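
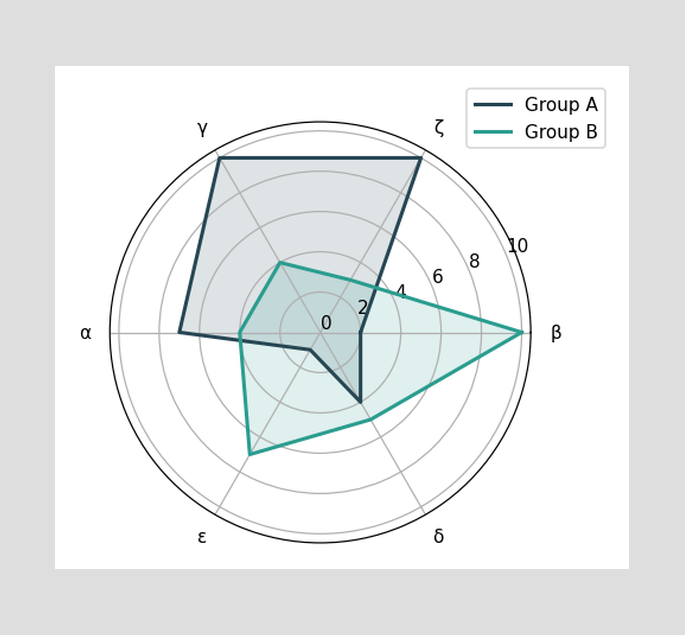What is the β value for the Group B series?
10

On the β axis, Group B reaches 10.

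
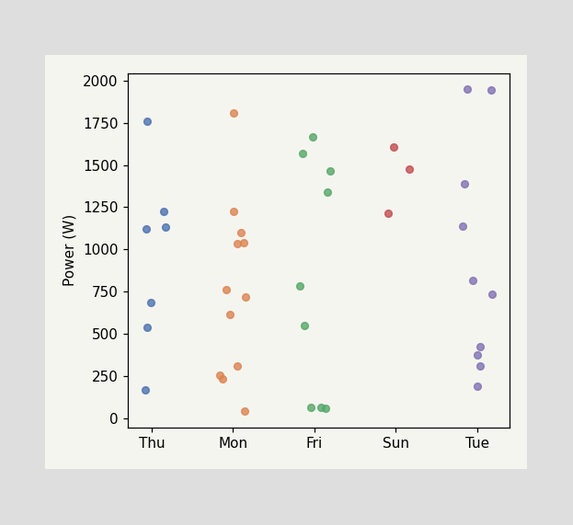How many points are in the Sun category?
3

Counting the markers in the Sun column gives 3.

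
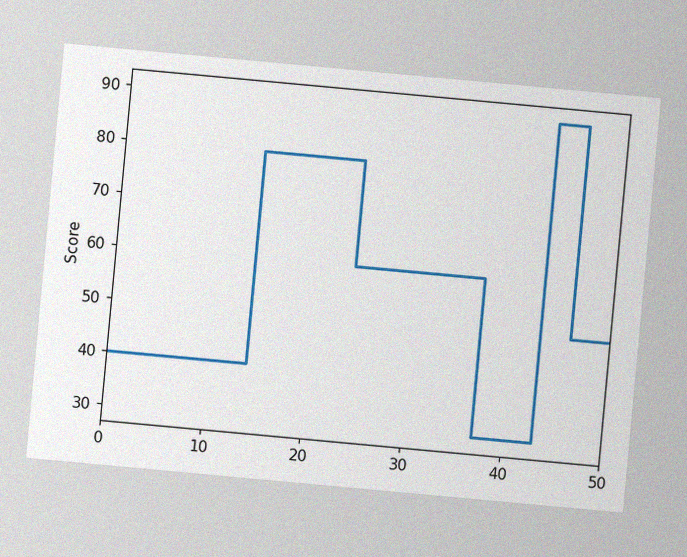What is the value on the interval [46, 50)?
50

The chart is tilted about 5° clockwise, with some photo noise. On [46, 50) the step sits at 50.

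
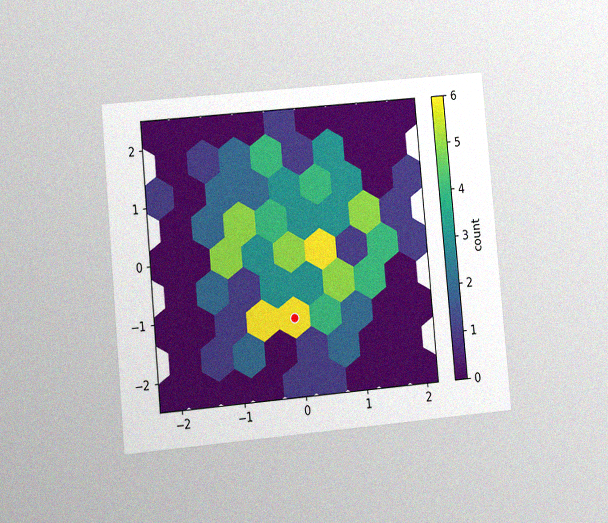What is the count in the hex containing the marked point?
The chart is tilted about 5° counter-clockwise and viewed at a slight angle, with some photo noise. The marked hex reads 6 on the colorbar.

6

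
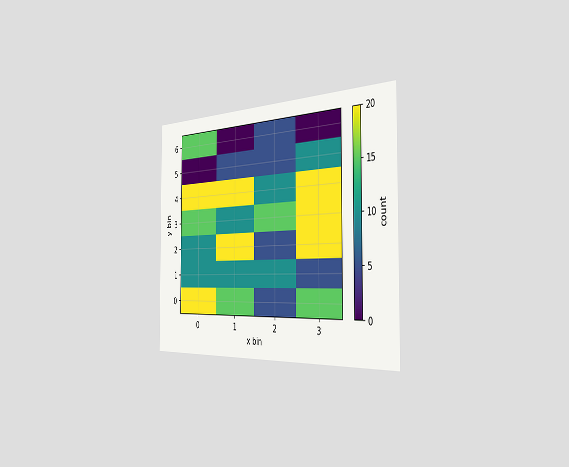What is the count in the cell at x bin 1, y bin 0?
15

The chart is viewed slightly from the right. Matching the cell (1, 0) against the colorbar gives 15.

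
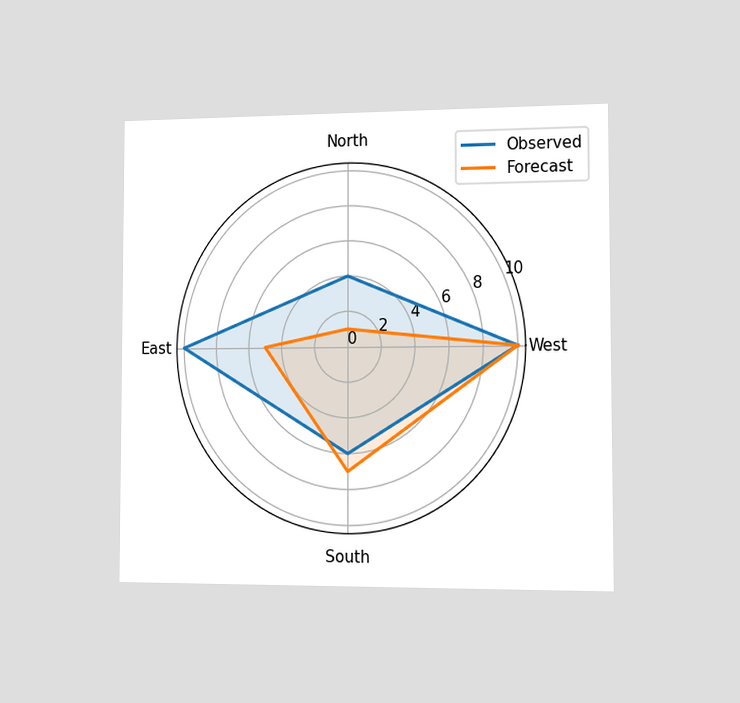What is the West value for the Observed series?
The chart is viewed slightly from the right. On the West axis, Observed reaches 10.

10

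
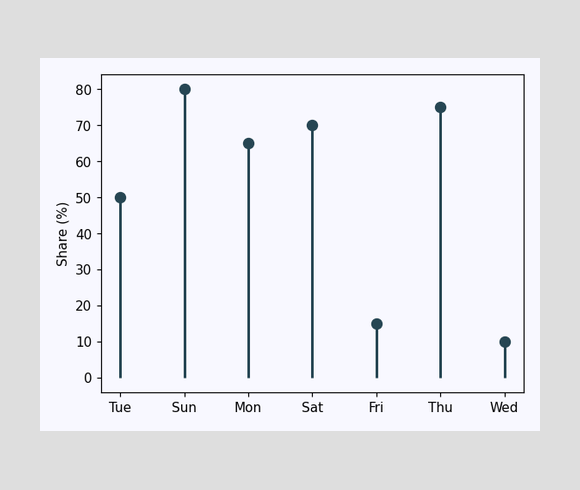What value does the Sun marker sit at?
80%

The Sun marker sits at 80%.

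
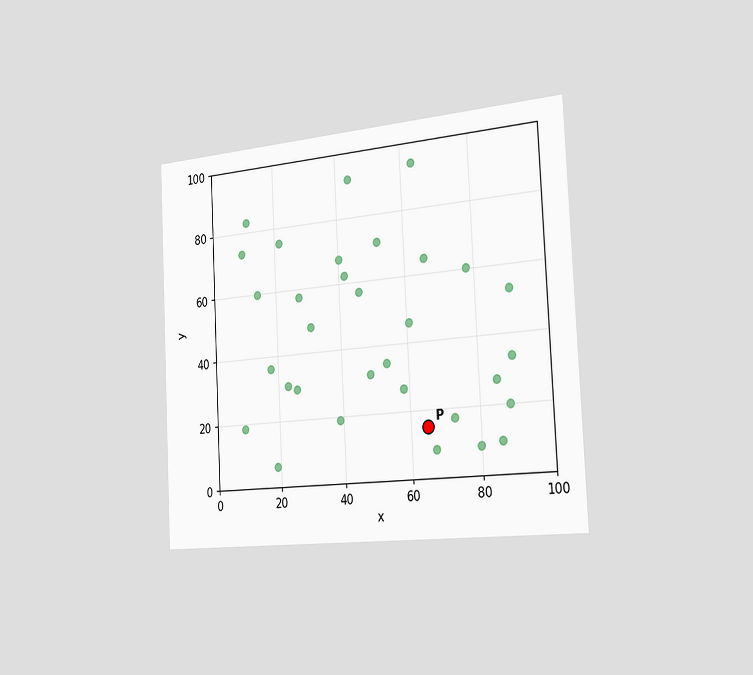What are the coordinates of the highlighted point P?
The chart is tilted about 3° counter-clockwise and viewed slightly from the right. Following the gridlines from P to each axis, P sits at (65, 15).

(65, 15)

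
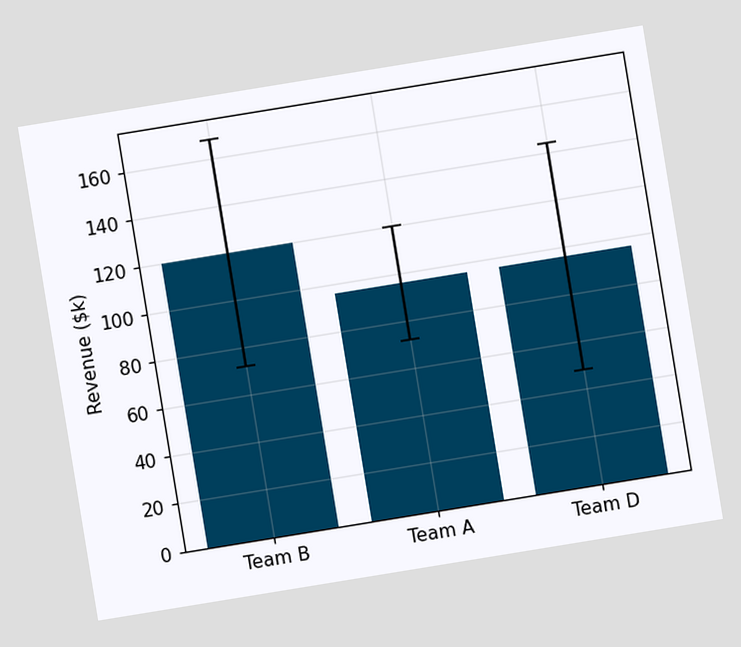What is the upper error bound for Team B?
$168k

The chart is tilted about 9° counter-clockwise. The Team B bar's upper whisker reaches $168k.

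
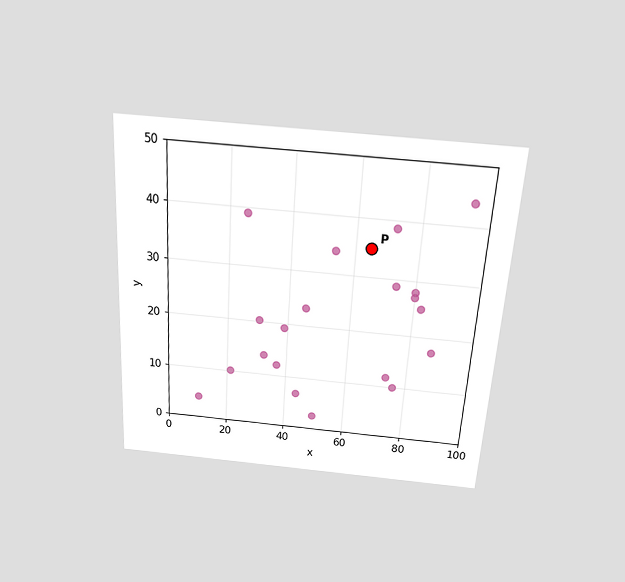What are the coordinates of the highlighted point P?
The chart is tilted about 3° clockwise and viewed slightly from above. Following the gridlines from P to each axis, P sits at (65, 35).

(65, 35)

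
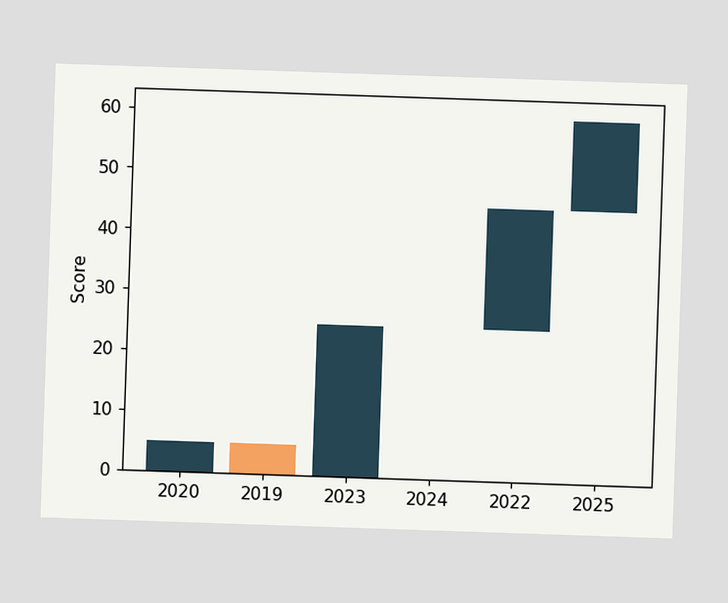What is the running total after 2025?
After 2025 the running total reaches 60.

60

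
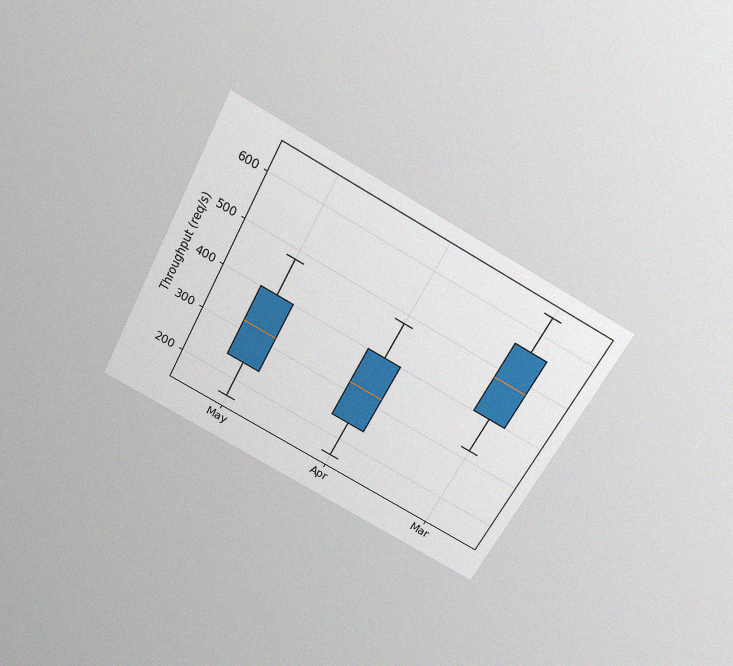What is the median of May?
320req/s

The chart is tilted about 28° clockwise and viewed slightly from above, with some photo noise. The median line in the May box sits at 320req/s.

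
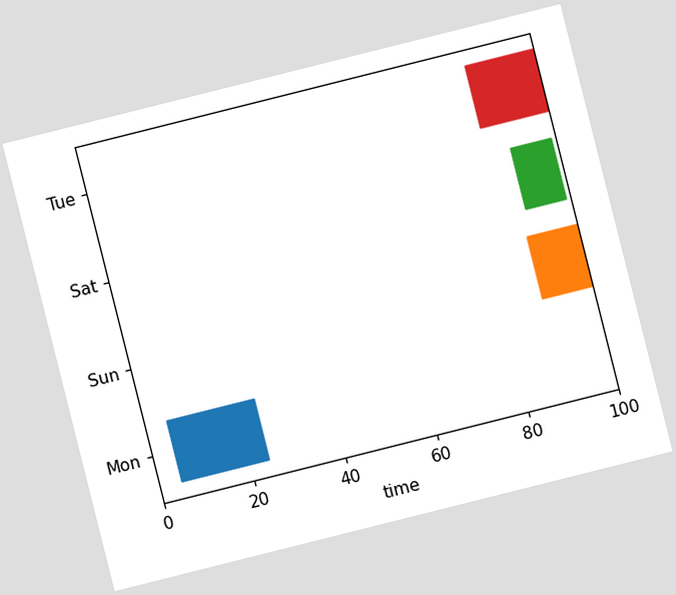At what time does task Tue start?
85

The chart is tilted about 14° counter-clockwise. The Tue bar begins at t=85.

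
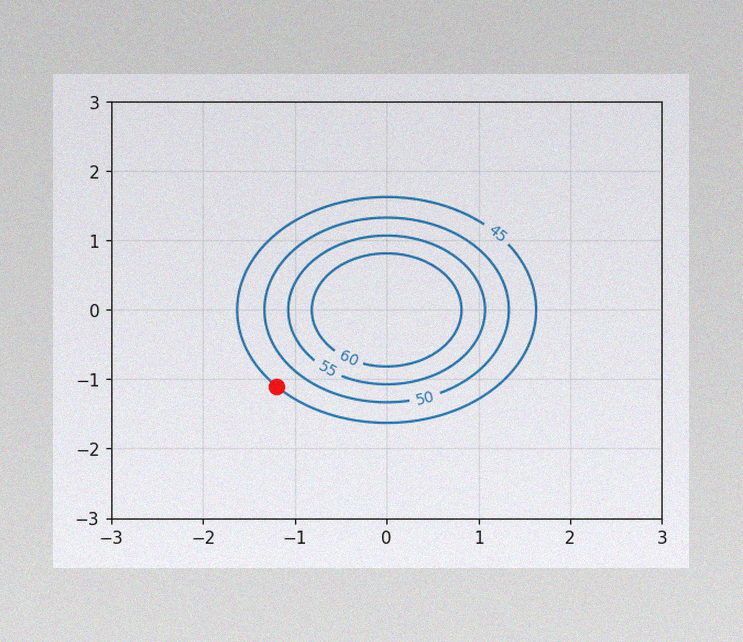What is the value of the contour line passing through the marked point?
45

The image has some photo noise and uneven lighting. The marked point sits on the contour labelled 45.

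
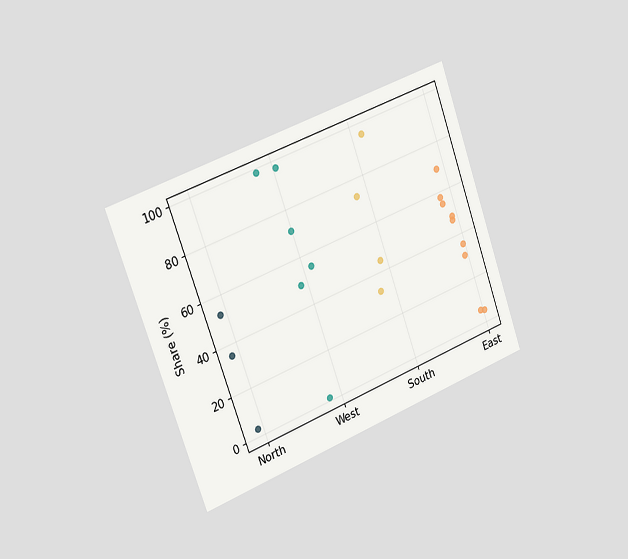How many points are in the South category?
4

The chart is tilted about 20° counter-clockwise and viewed slightly from the left. Counting the markers in the South column gives 4.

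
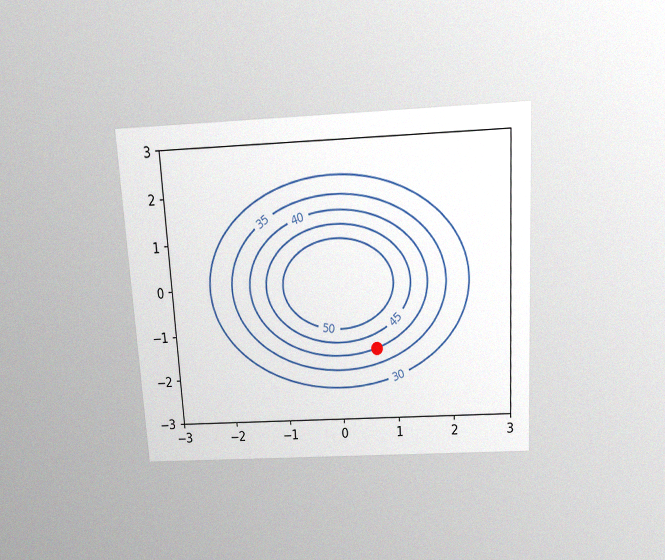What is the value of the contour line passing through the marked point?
The chart is tilted about 3° counter-clockwise and viewed slightly from above, with some photo noise. The marked point sits on the contour labelled 40.

40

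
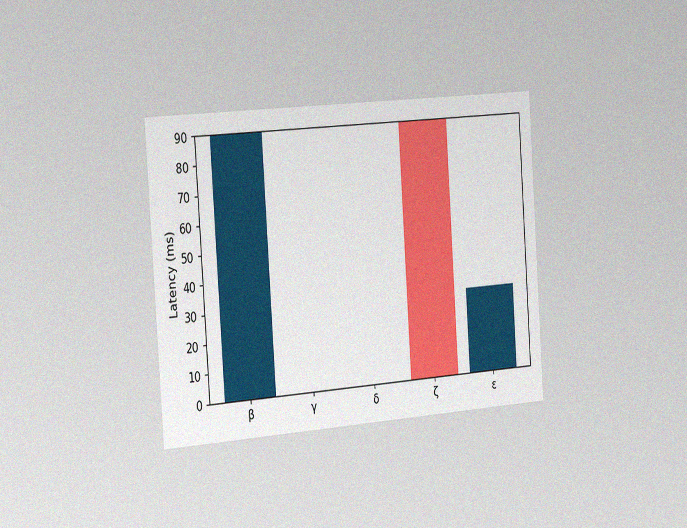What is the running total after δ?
The chart is tilted about 4° counter-clockwise and viewed slightly from the left, with some photo noise. After δ the running total reaches 90ms.

90ms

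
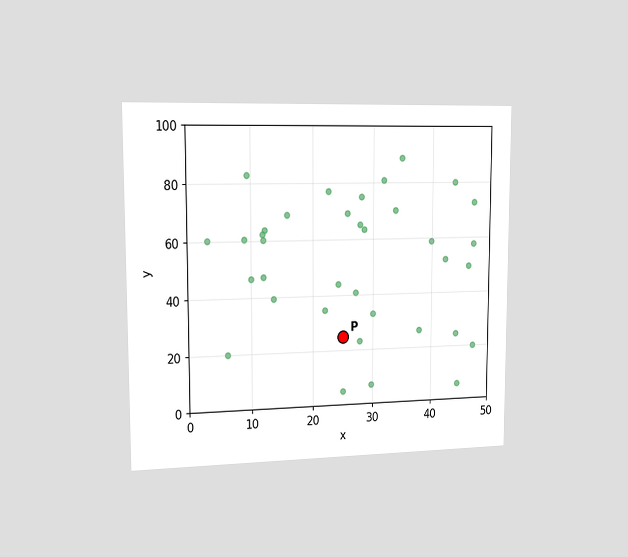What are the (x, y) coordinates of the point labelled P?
(25, 25)

The chart is viewed slightly from the left. Following the gridlines from P to each axis, P sits at (25, 25).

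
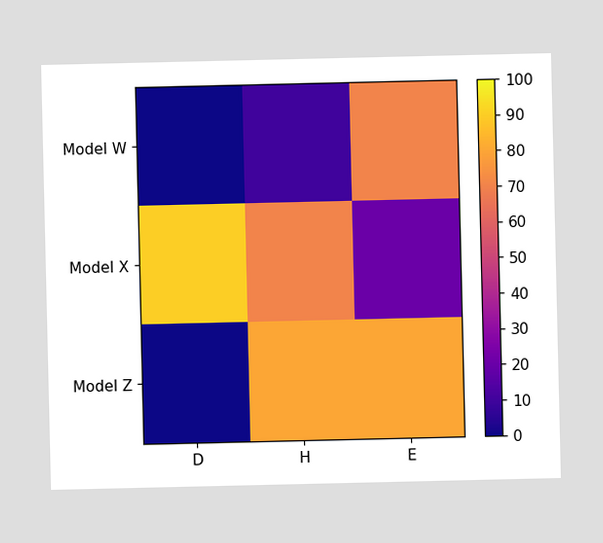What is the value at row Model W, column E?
70

Matching cell (Model W, E) against the colorbar gives 70.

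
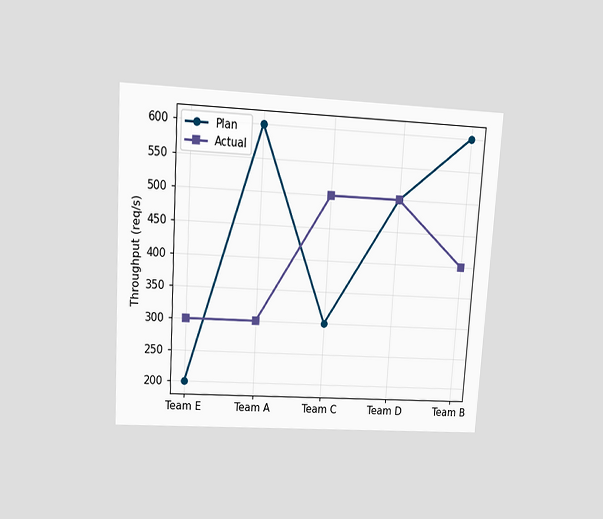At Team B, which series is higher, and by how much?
Plan, by 200req/s

The chart is tilted about 3° clockwise and viewed at a slight angle. At Team B, Plan sits above the other line by 200req/s.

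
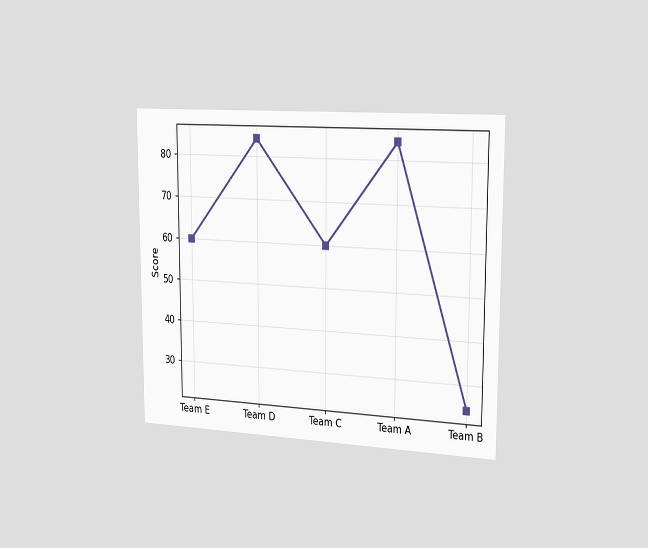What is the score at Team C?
60

The chart is viewed slightly from the right. At Team C, the line is at 60.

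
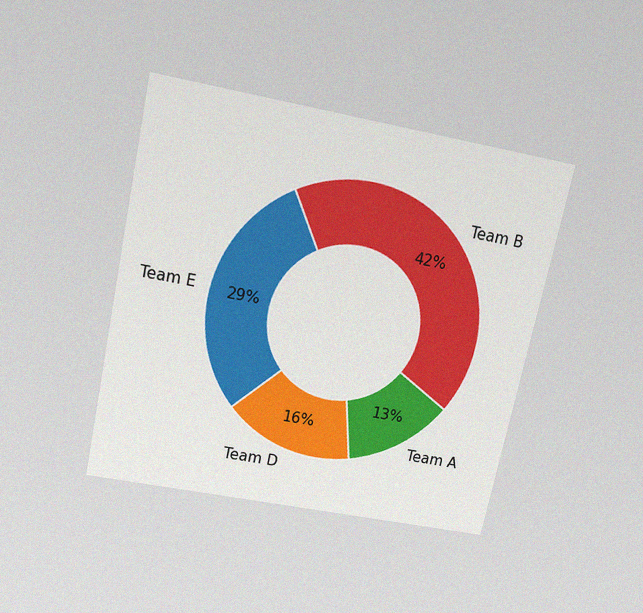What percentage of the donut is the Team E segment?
29%

The chart is tilted about 12° clockwise and viewed slightly from above, with some photo noise. The Team E segment takes up 29% of the ring.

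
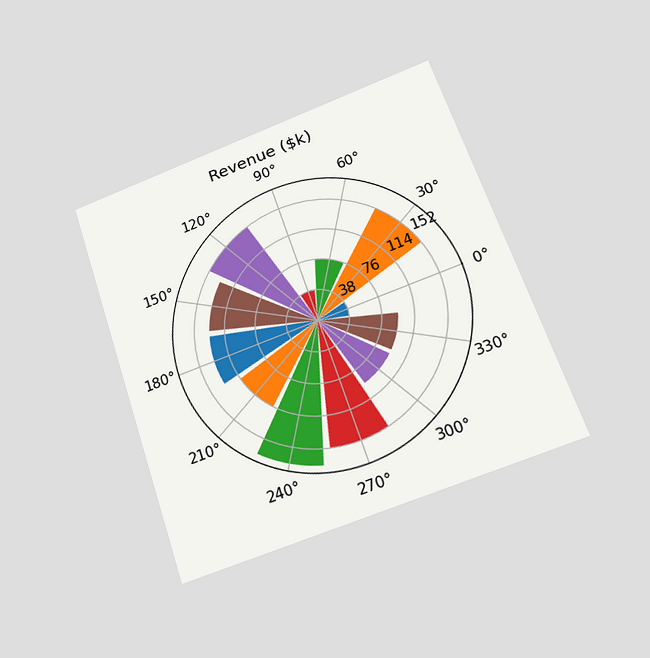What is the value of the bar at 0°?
$38k

The chart is tilted about 19° counter-clockwise and viewed at a slight angle. The bar at 0° reaches $38k on the radial axis.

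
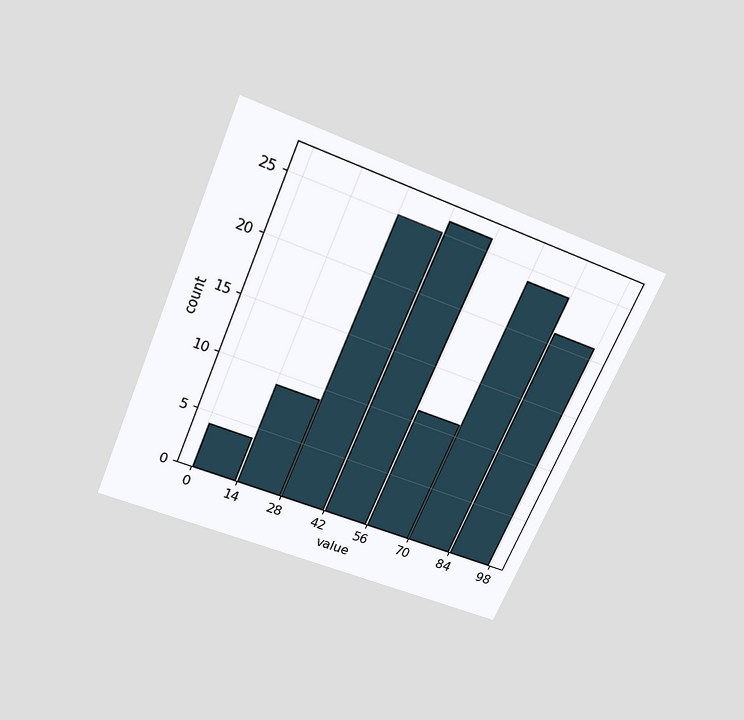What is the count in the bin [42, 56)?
The chart is tilted about 23° clockwise and viewed slightly from above. The [42, 56) bin has height 26.

26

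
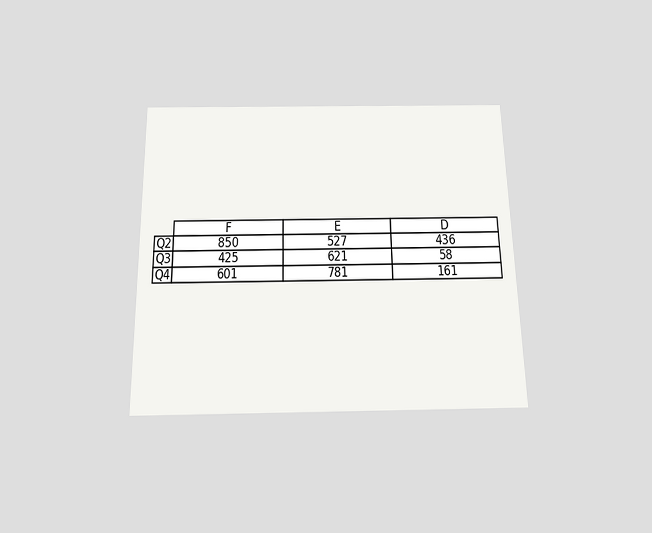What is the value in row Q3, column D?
The chart is viewed slightly from below. The (Q3, D) cell reads 58.

58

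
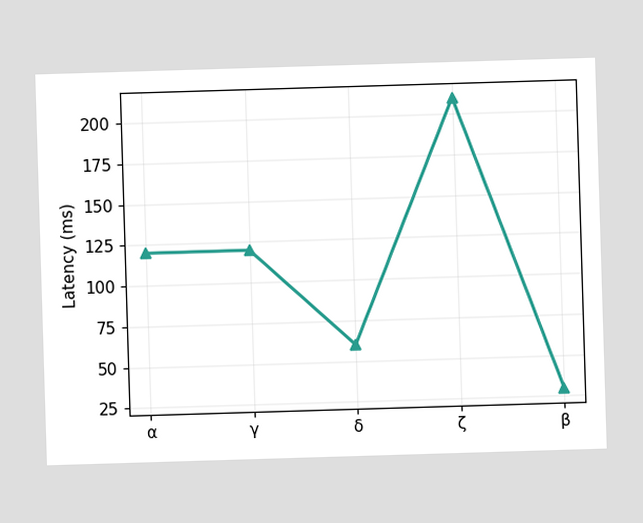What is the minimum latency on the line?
30ms

The lowest point is at β, and reading across to the y-axis gives 30ms.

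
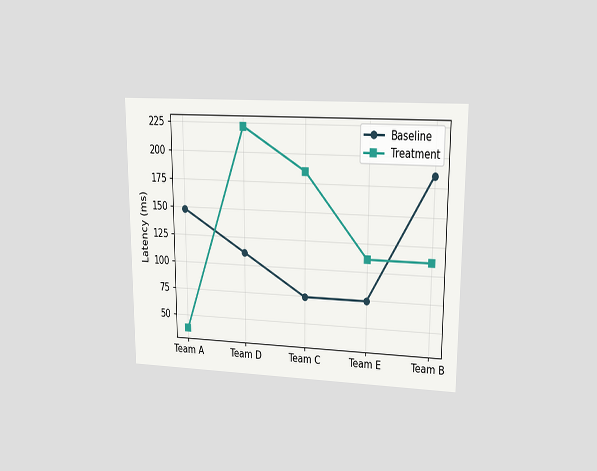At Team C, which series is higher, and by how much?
The chart is viewed at a slight angle. At Team C, Treatment sits above the other line by 111ms.

Treatment, by 111ms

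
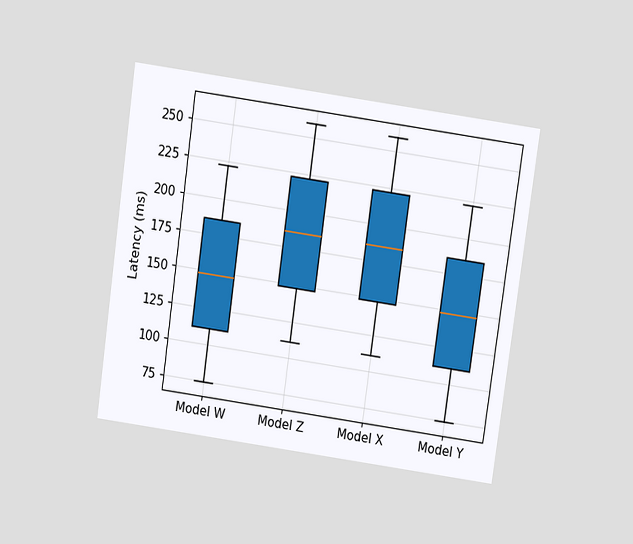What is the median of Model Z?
The chart is tilted about 8° clockwise and viewed slightly from above. The median line in the Model Z box sits at 185ms.

185ms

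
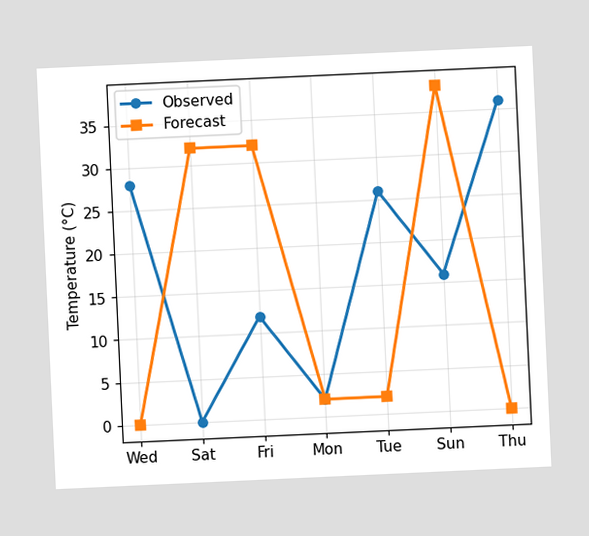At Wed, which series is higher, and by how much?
The chart is tilted about 3° counter-clockwise. At Wed, Observed sits above the other line by 28°C.

Observed, by 28°C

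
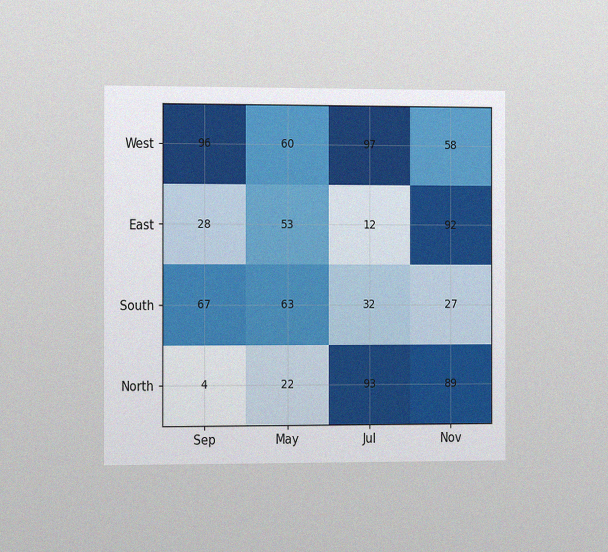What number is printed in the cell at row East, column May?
53

The chart is viewed slightly from the left, with some photo noise. The (East, May) cell reads 53.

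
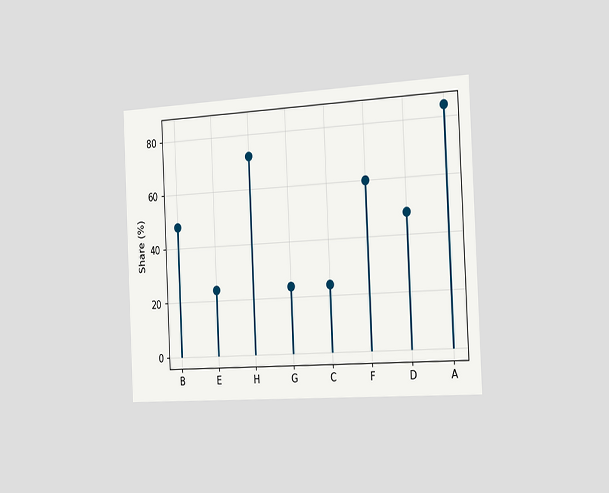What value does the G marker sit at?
24%

The chart is tilted about 3° counter-clockwise and viewed slightly from the right. The G marker sits at 24%.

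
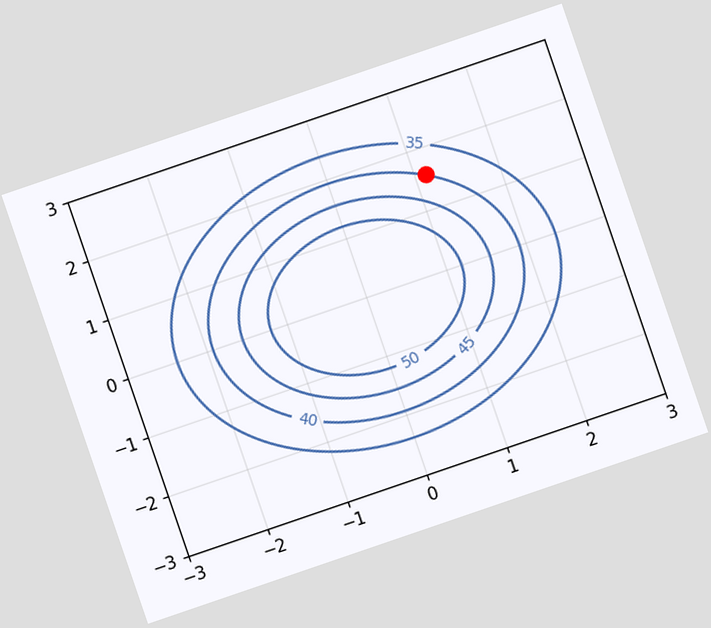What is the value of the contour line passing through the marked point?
40

The chart is tilted about 19° counter-clockwise. The marked point sits on the contour labelled 40.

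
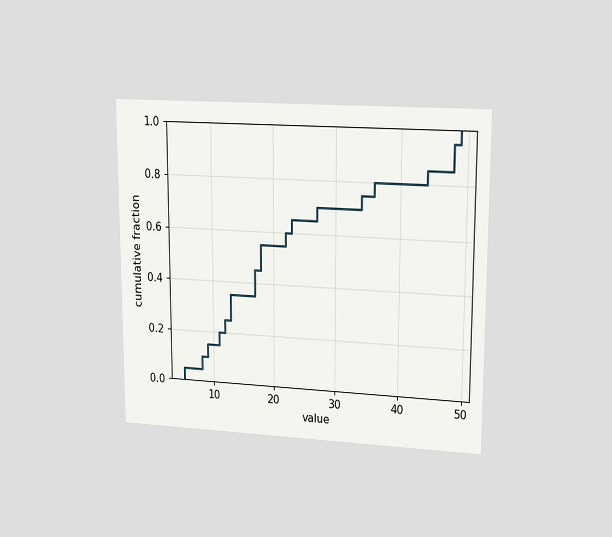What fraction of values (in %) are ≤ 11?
20%

The chart is viewed at a slight angle. At x=11 the ECDF step is at 20%.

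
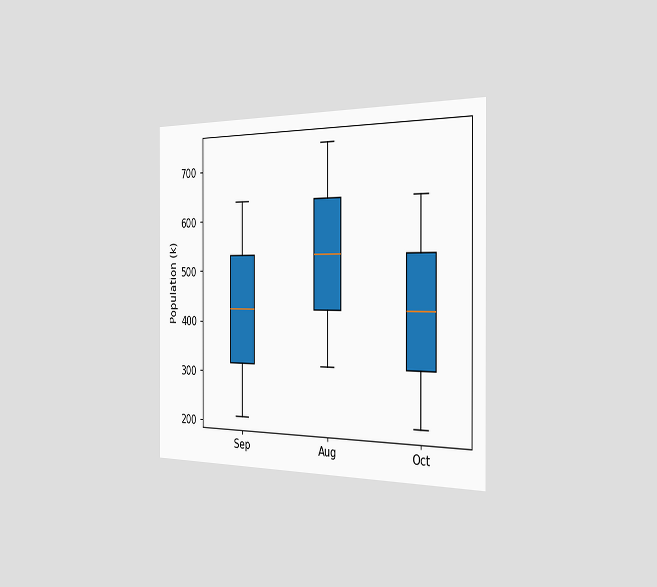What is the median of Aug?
530k

The chart is viewed slightly from the right. The median line in the Aug box sits at 530k.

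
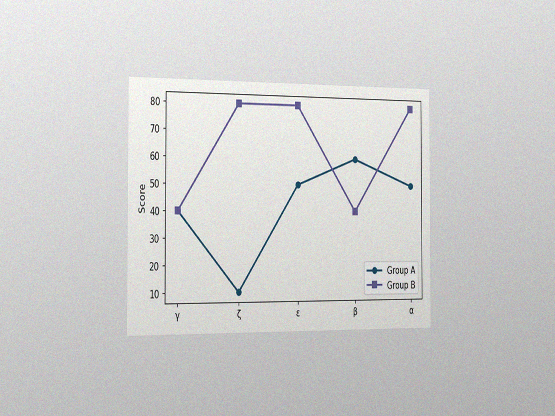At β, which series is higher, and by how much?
Group A, by 20

The chart is viewed slightly from the left, with some photo noise. At β, Group A sits above the other line by 20.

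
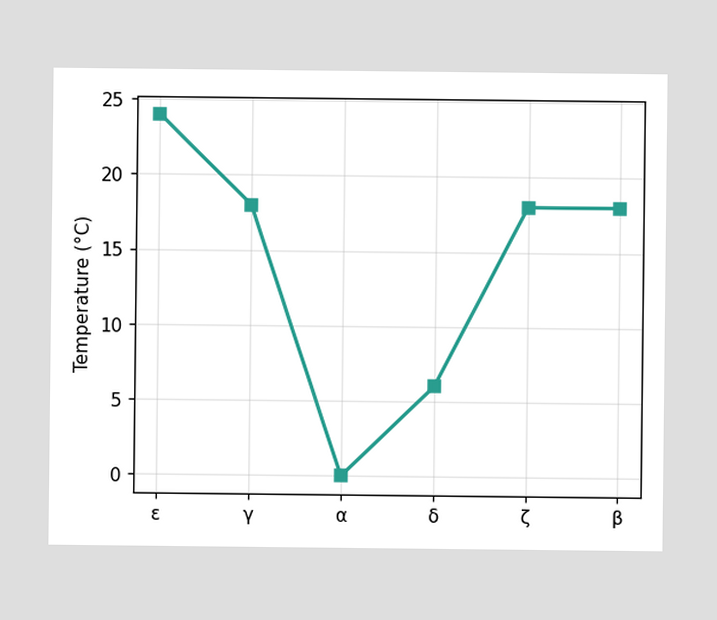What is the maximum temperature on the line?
24°C

The highest point is at ε, and reading across to the y-axis gives 24°C.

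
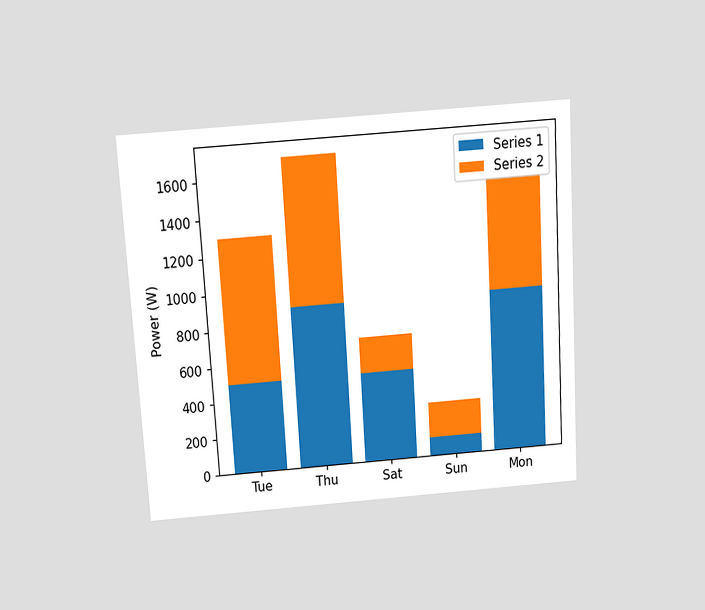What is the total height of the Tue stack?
1300W

The chart is tilted about 3° counter-clockwise and viewed slightly from above. The Tue stack's top reaches 1300W on the y-axis.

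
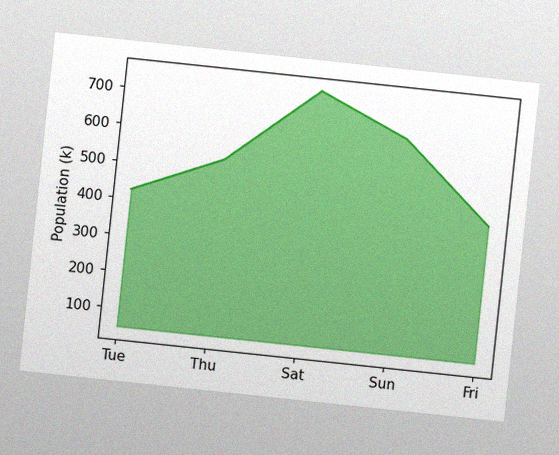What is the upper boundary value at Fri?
The chart is tilted about 6° clockwise, with some photo noise. At Fri the upper boundary is at 424k.

424k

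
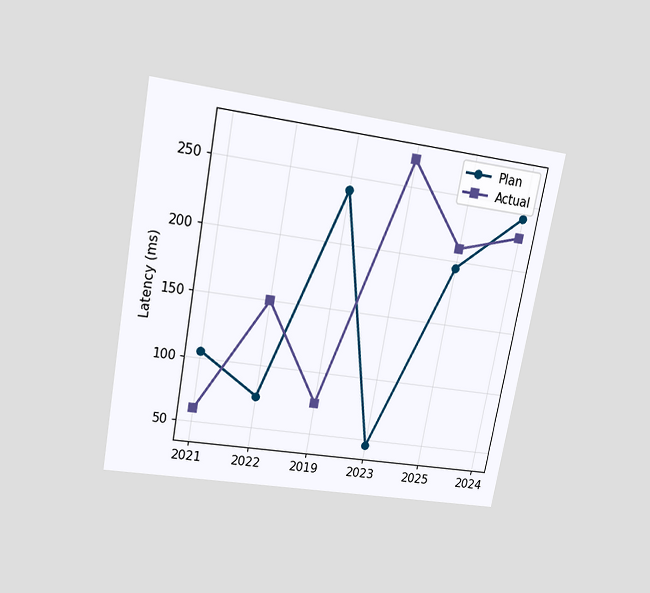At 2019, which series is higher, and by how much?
Plan, by 165ms

The chart is tilted about 10° clockwise and viewed slightly from above. At 2019, Plan sits above the other line by 165ms.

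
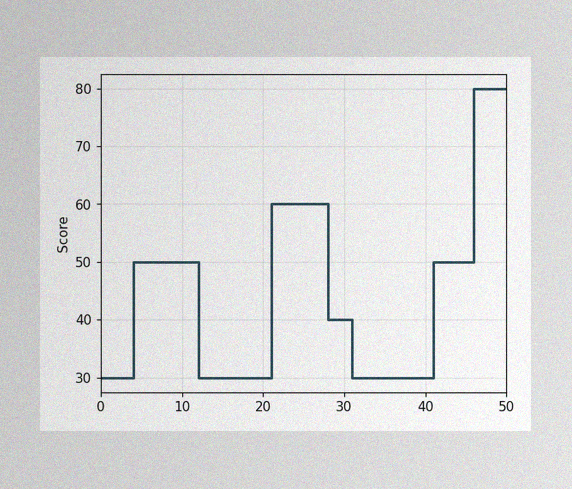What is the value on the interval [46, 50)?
The image has some photo noise and uneven lighting. On [46, 50) the step sits at 80.

80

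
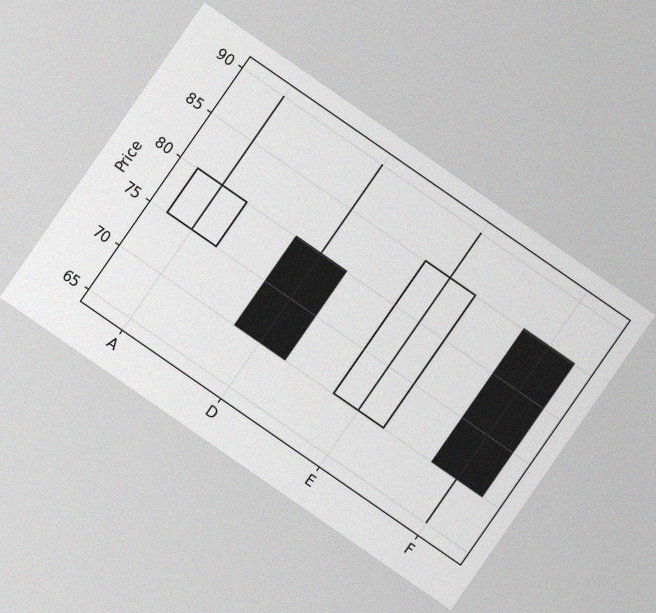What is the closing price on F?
The chart is tilted about 35° clockwise, with some photo noise. The F candle closes at 70.

70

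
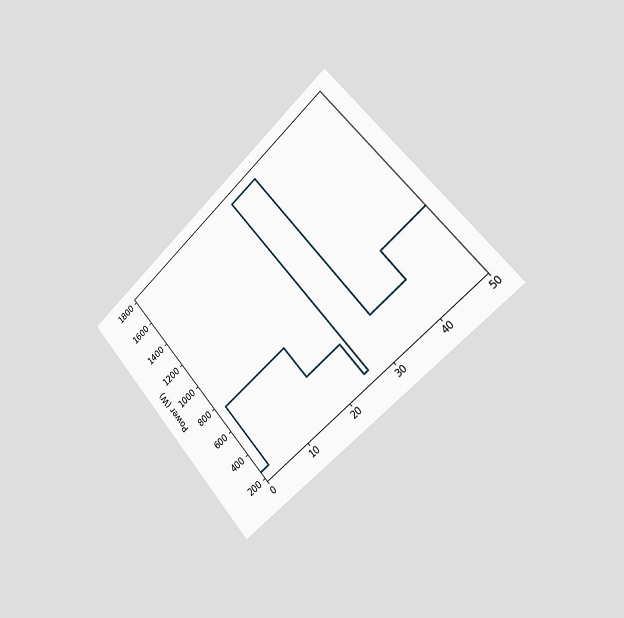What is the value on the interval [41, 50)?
The chart is tilted about 42° counter-clockwise and viewed slightly from the right. On [41, 50) the step sits at 750W.

750W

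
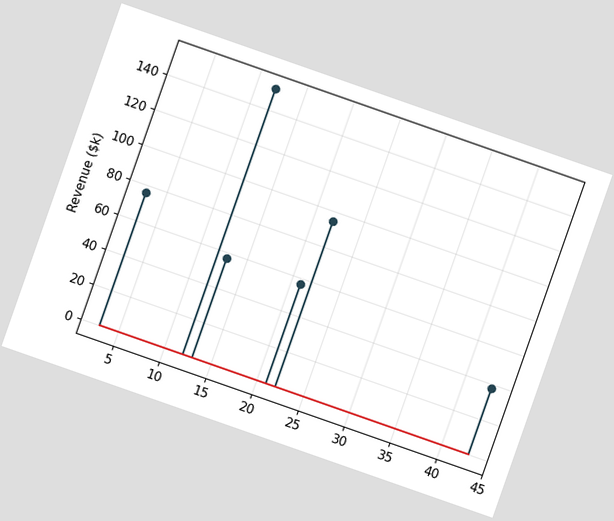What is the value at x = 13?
$57k

The chart is tilted about 19° clockwise. The stem at x=13 reaches $57k.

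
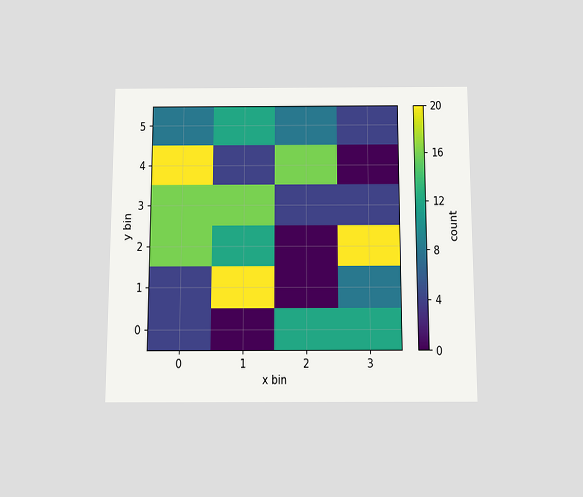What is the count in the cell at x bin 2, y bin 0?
The chart is viewed slightly from below. Matching the cell (2, 0) against the colorbar gives 12.

12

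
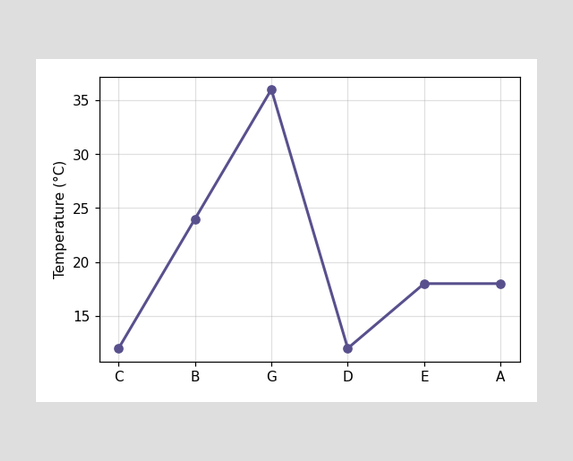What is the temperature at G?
36°C

At G, the line is at 36°C.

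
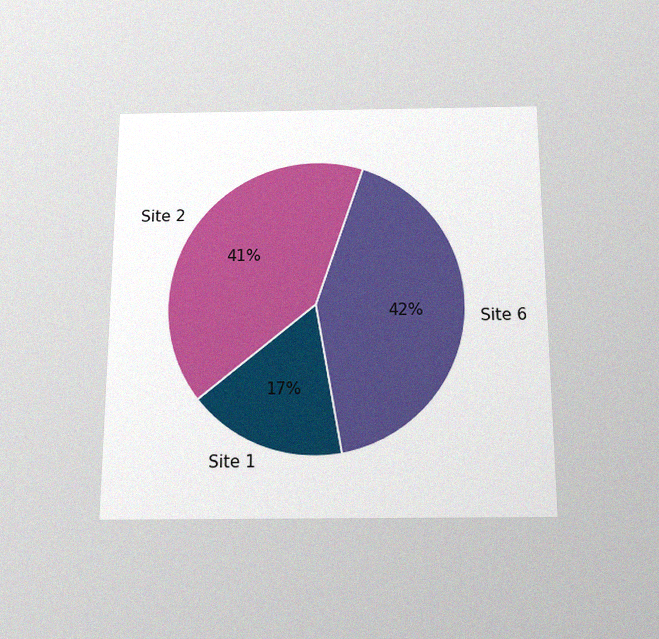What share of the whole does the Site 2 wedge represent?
The chart is viewed slightly from below, with some photo noise. The Site 2 slice takes up 41% of the pie.

41%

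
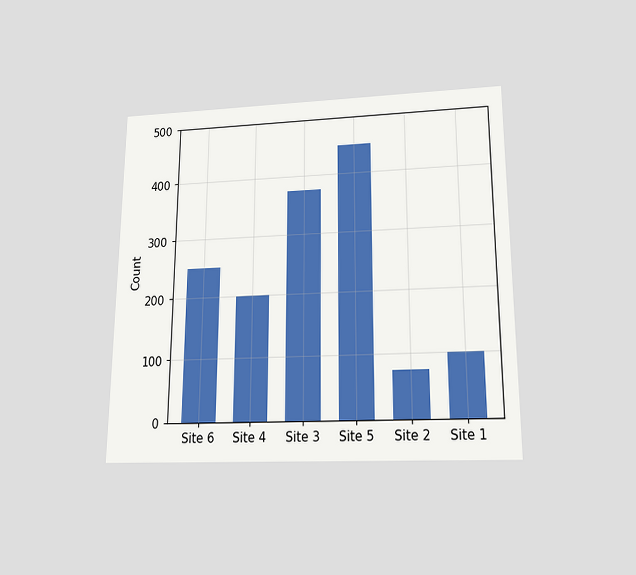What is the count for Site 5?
450

The chart is viewed slightly from below. Reading along the chart's y-axis, the Site 5 bar reaches 450.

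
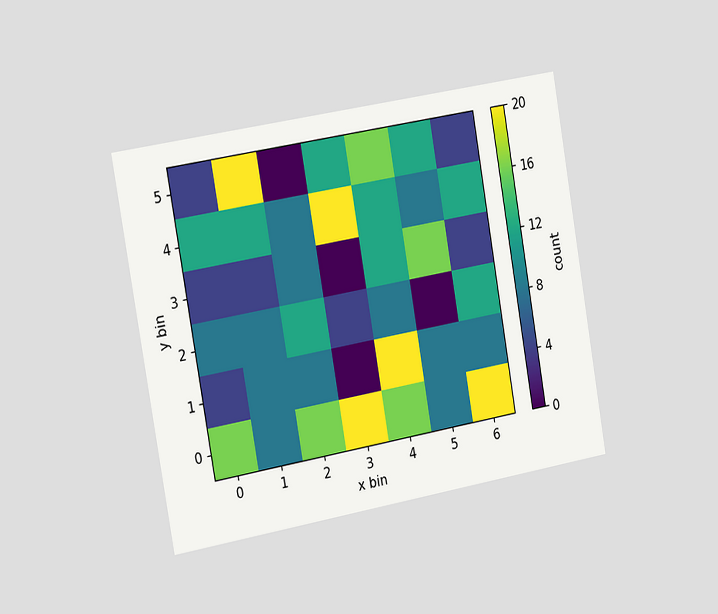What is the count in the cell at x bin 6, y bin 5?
4

The chart is tilted about 10° counter-clockwise and viewed slightly from the left. Matching the cell (6, 5) against the colorbar gives 4.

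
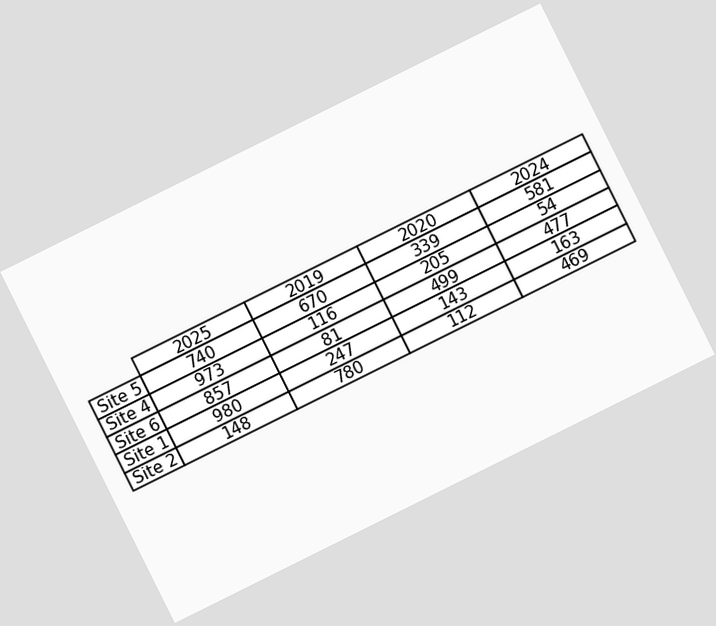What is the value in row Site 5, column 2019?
The chart is tilted about 26° counter-clockwise. The (Site 5, 2019) cell reads 670.

670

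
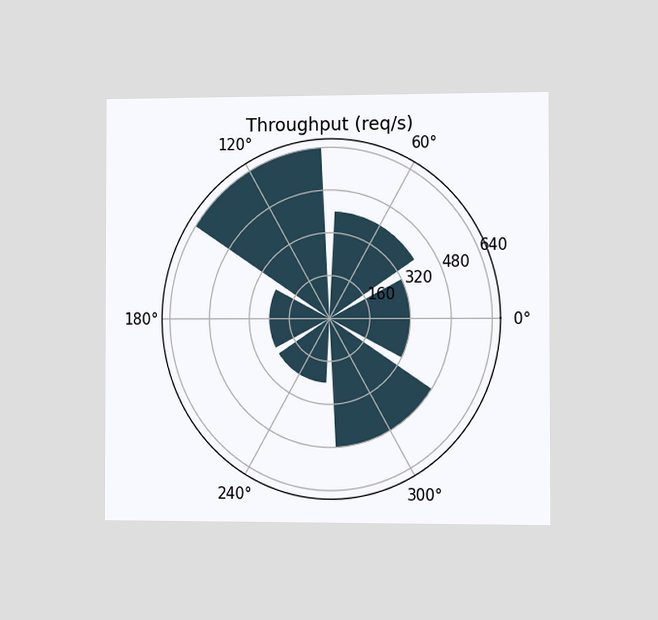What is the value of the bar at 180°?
The chart is viewed slightly from the right. The bar at 180° reaches 240req/s on the radial axis.

240req/s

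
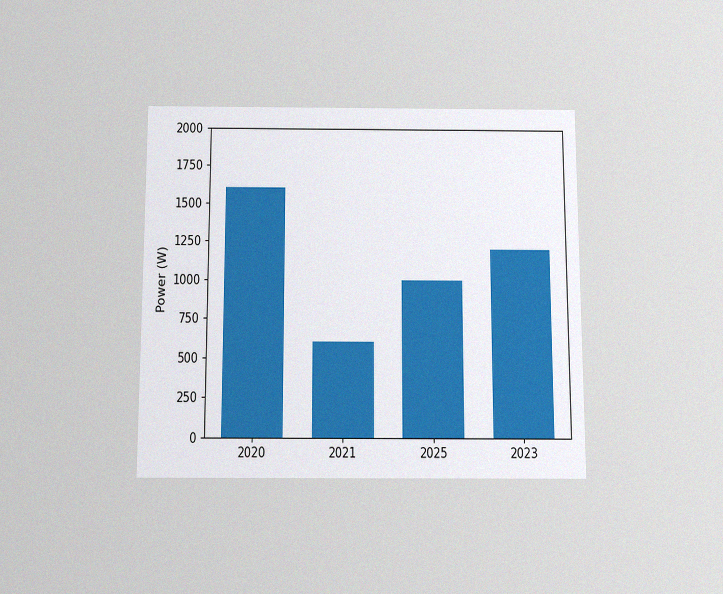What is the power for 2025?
1000W

The chart is viewed slightly from below, with some photo noise. Reading along the chart's y-axis, the 2025 bar reaches 1000W.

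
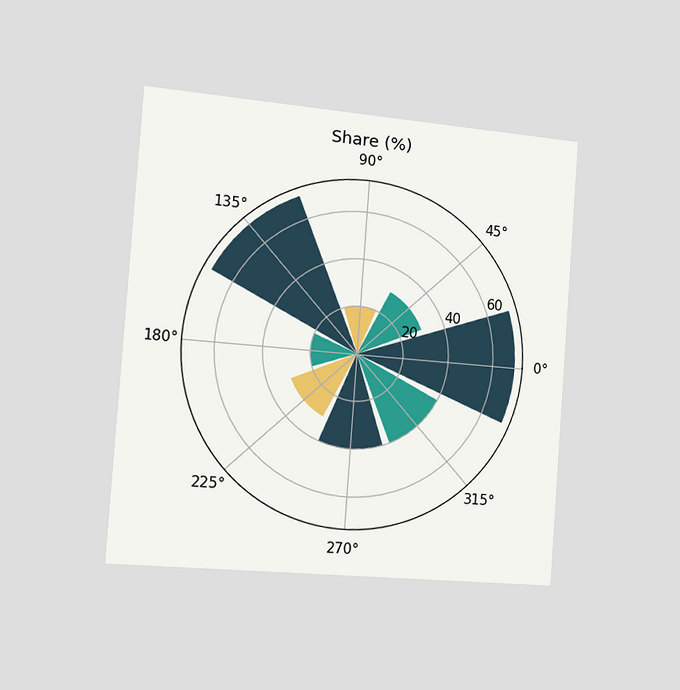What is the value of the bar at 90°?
20%

The chart is tilted about 4° clockwise and viewed slightly from the left. The bar at 90° reaches 20% on the radial axis.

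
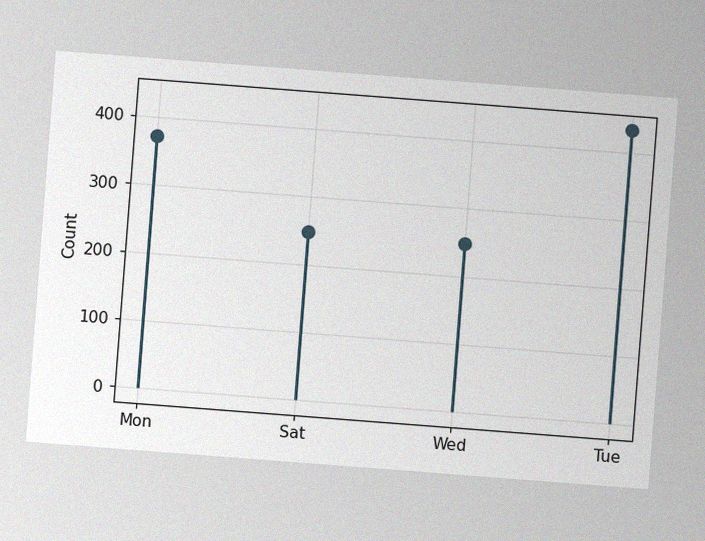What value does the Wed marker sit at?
248

The chart is tilted about 4° clockwise, with some photo noise. The Wed marker sits at 248.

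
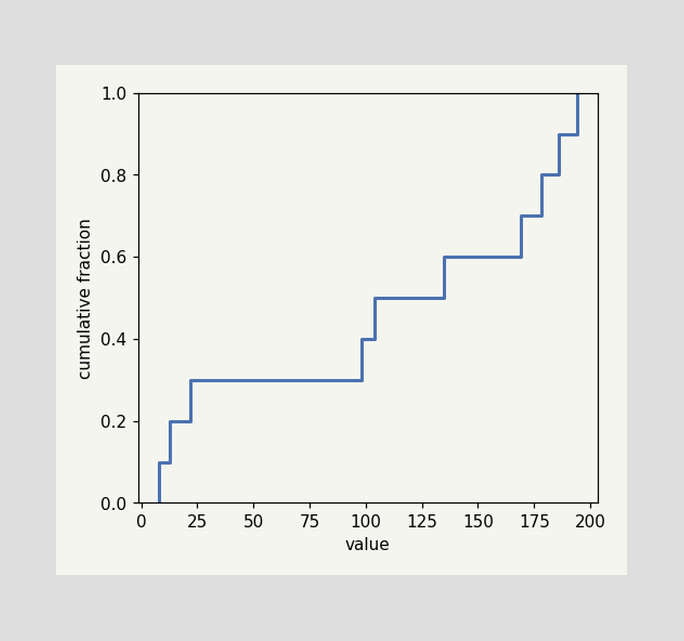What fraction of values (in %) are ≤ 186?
90%

At x=186 the ECDF step is at 90%.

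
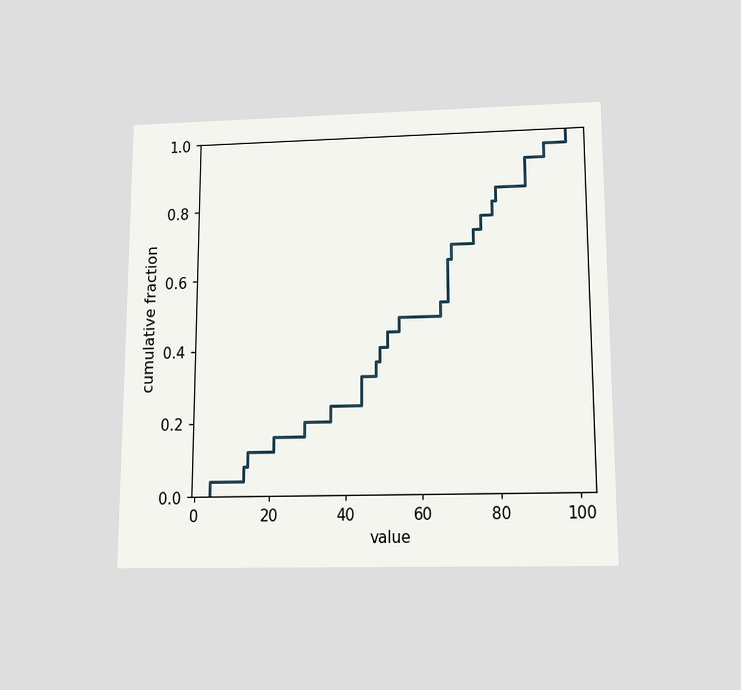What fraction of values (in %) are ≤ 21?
16%

The chart is viewed slightly from below. At x=21 the ECDF step is at 16%.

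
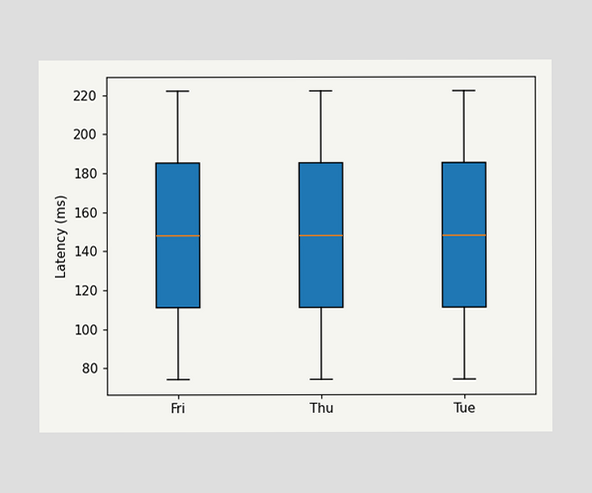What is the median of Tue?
The median line in the Tue box sits at 148ms.

148ms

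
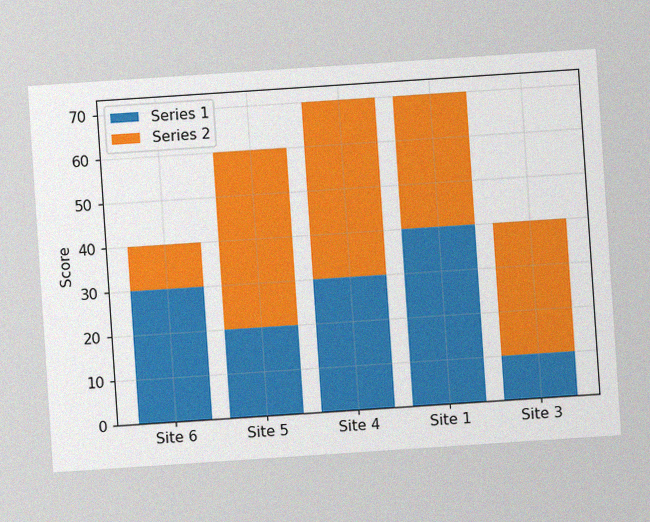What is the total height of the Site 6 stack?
The chart is tilted about 4° counter-clockwise, with some photo noise. The Site 6 stack's top reaches 40 on the y-axis.

40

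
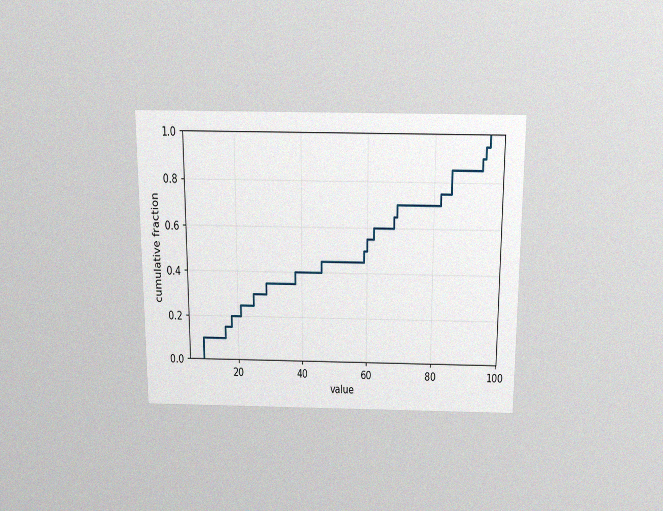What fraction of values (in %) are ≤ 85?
85%

The chart is viewed slightly from above, with some photo noise. At x=85 the ECDF step is at 85%.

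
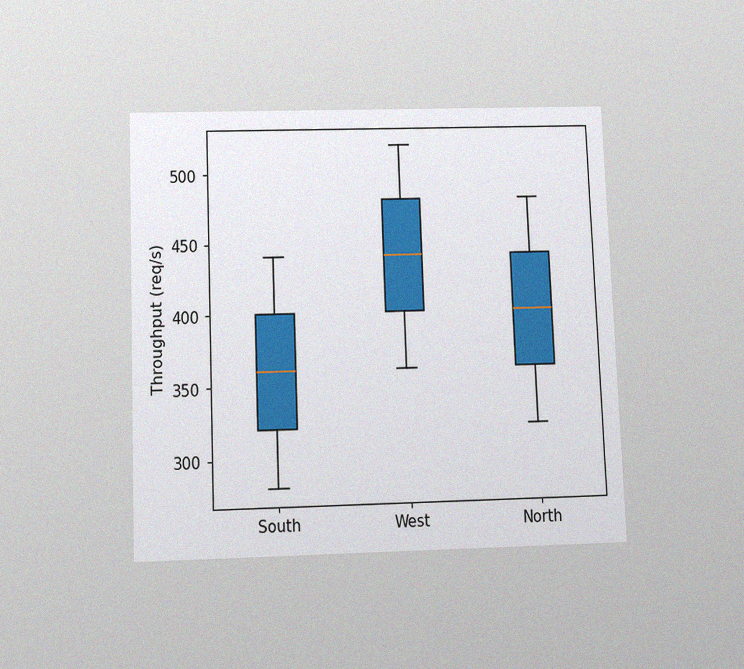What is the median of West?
The chart is tilted about 2° counter-clockwise and viewed slightly from below, with some photo noise. The median line in the West box sits at 440req/s.

440req/s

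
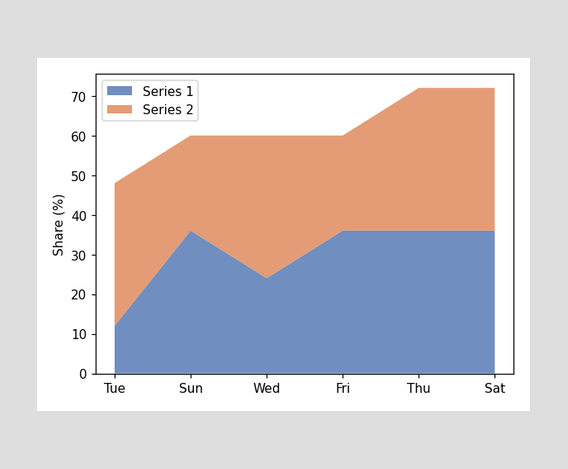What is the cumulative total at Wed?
60%

The stacked total at Wed reaches 60%.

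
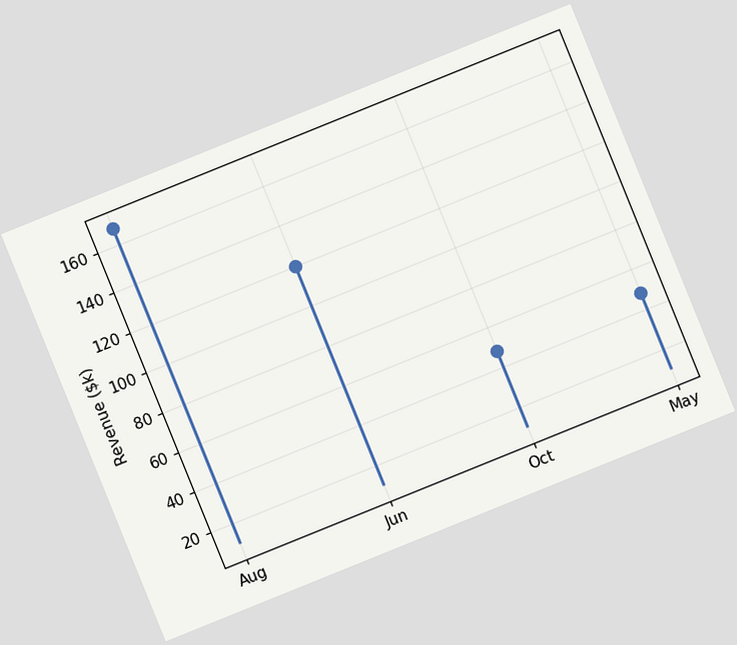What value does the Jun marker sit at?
The chart is tilted about 22° counter-clockwise. The Jun marker sits at $120k.

$120k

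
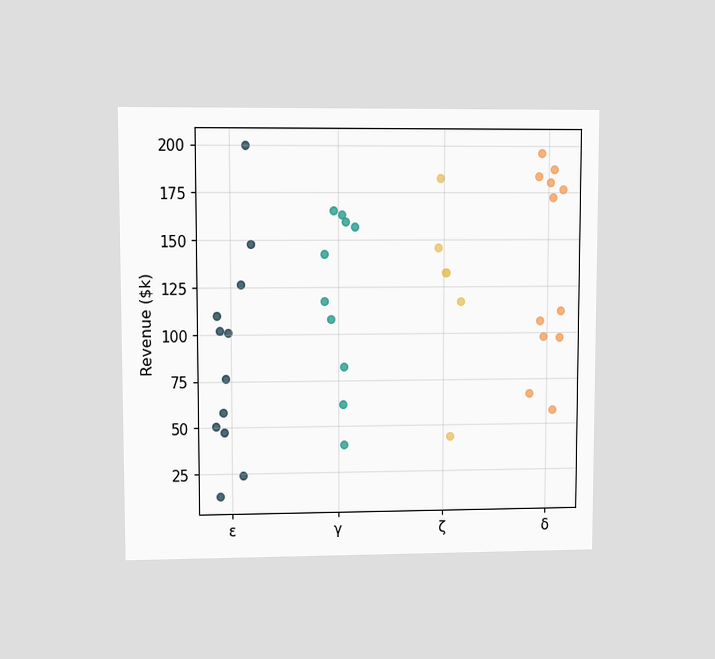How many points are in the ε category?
12

The chart is viewed at a slight angle. Counting the markers in the ε column gives 12.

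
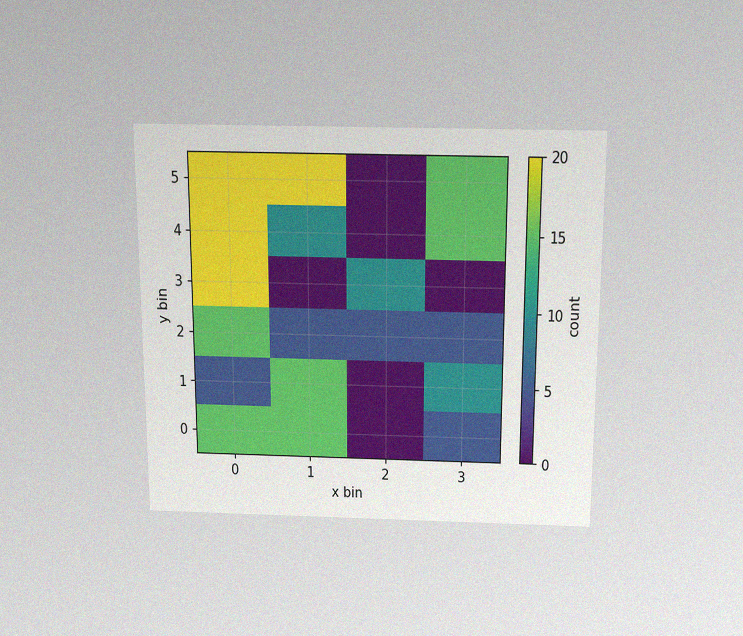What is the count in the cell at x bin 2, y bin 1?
The chart is viewed slightly from above, with some photo noise. Matching the cell (2, 1) against the colorbar gives 0.

0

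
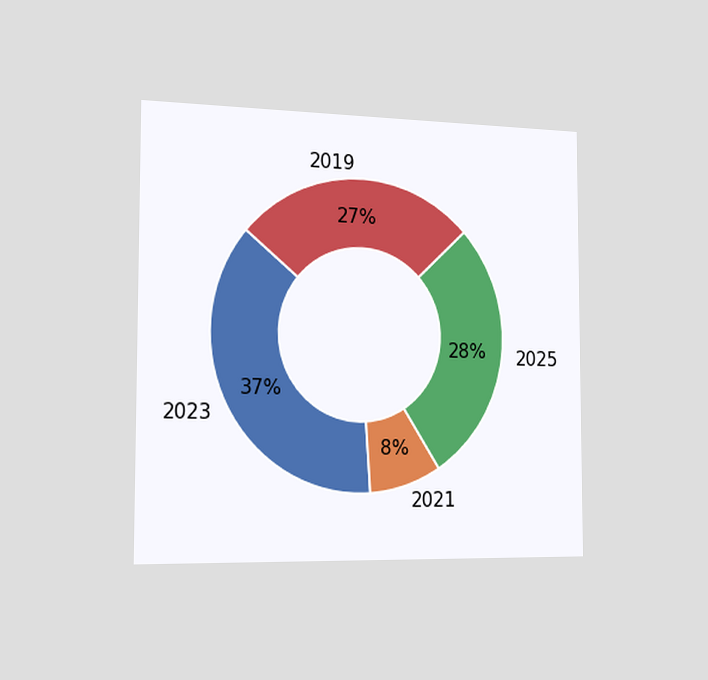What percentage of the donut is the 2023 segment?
37%

The chart is viewed slightly from the left. The 2023 segment takes up 37% of the ring.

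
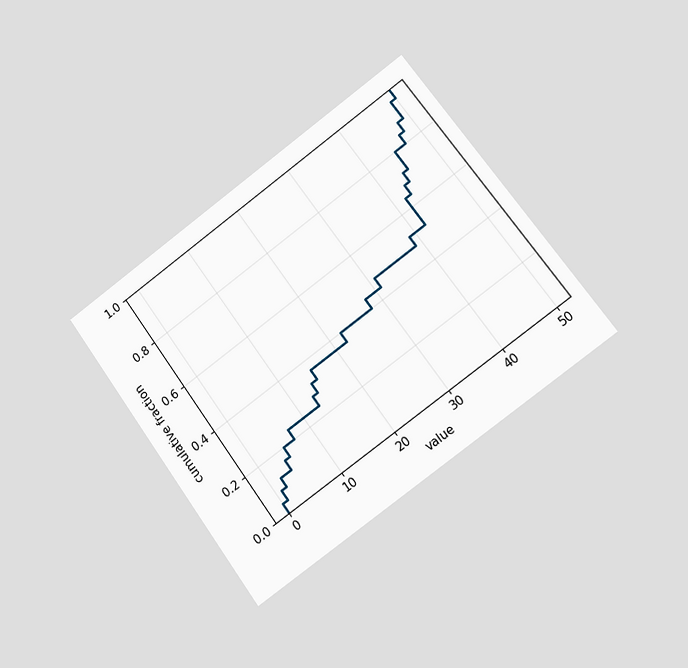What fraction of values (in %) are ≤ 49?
The chart is tilted about 36° counter-clockwise and viewed slightly from the right. At x=49 the ECDF step is at 96%.

96%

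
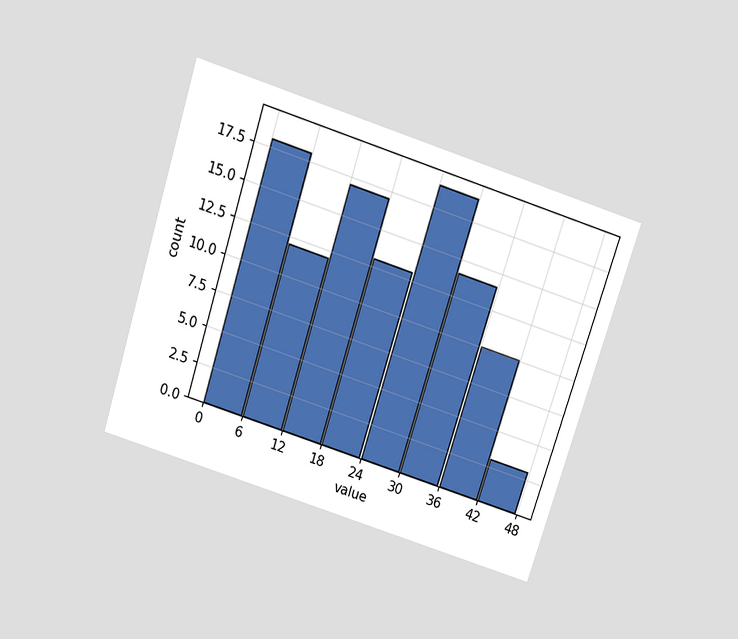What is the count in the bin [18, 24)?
13

The chart is tilted about 18° clockwise and viewed slightly from above. The [18, 24) bin has height 13.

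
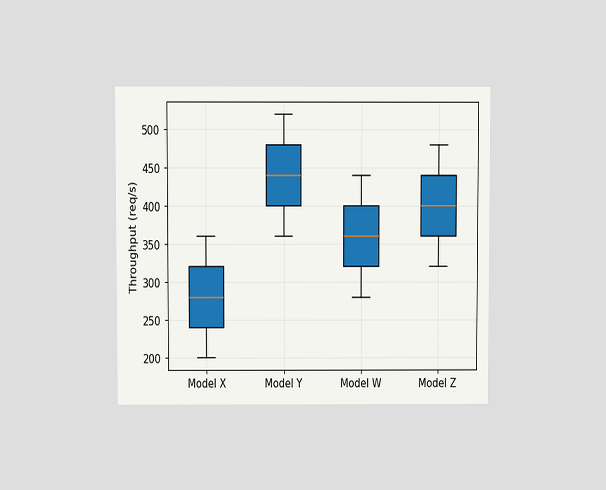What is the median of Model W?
360req/s

The chart is viewed slightly from above. The median line in the Model W box sits at 360req/s.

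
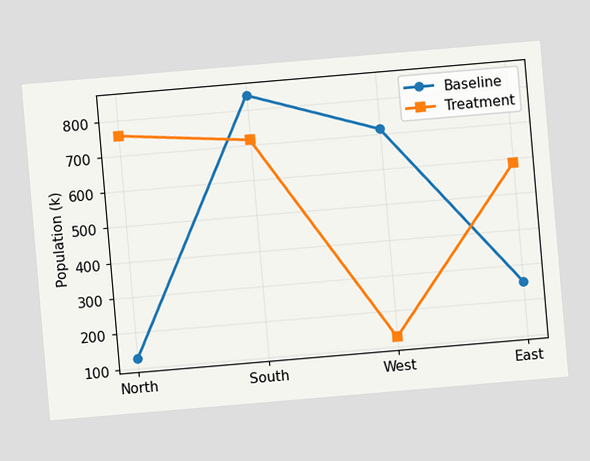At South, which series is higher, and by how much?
Baseline, by 126k

The chart is tilted about 5° counter-clockwise. At South, Baseline sits above the other line by 126k.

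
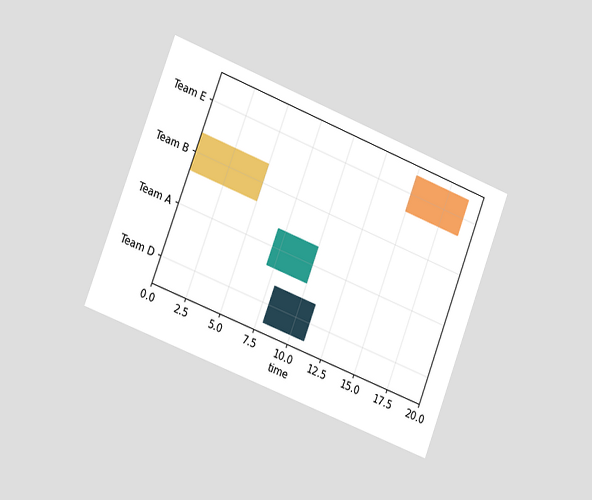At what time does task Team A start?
The chart is tilted about 21° clockwise and viewed slightly from the left. The Team A bar begins at t=7.

7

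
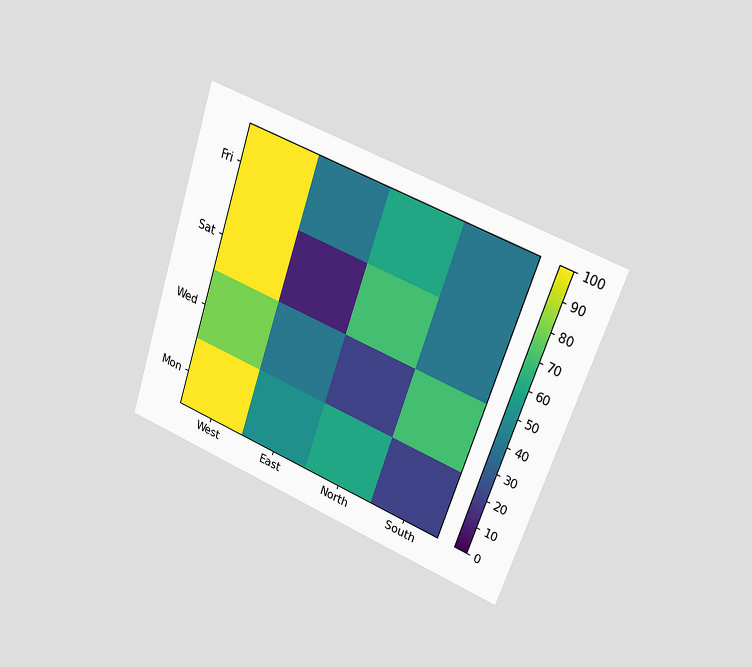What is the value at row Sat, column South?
The chart is tilted about 19° clockwise and viewed at a slight angle. Matching cell (Sat, South) against the colorbar gives 40.

40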